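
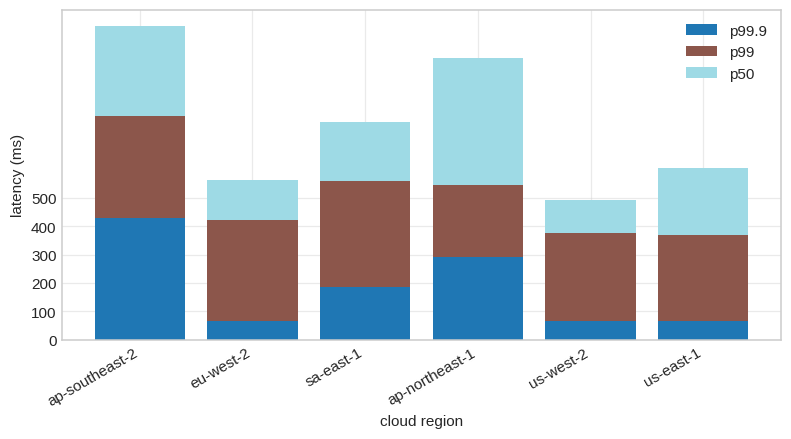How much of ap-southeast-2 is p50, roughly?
≈ 300

p50 top ≈ 1100, bottom ≈ 800; segment ≈ 300.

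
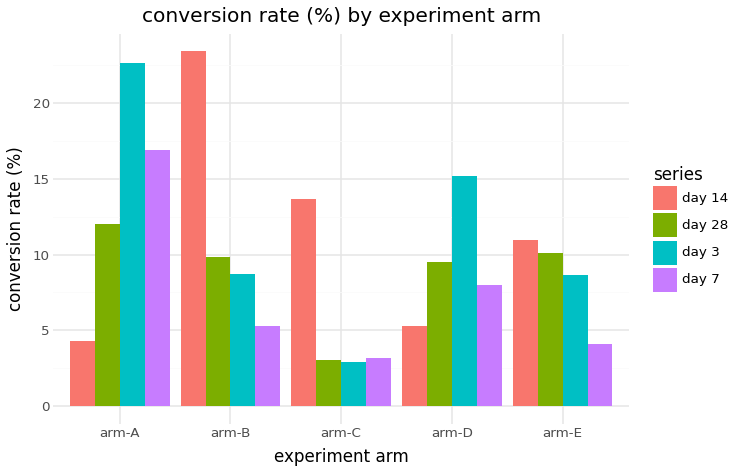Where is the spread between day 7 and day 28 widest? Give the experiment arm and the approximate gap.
arm-E, ≈ 6 %

arm-E: day 7 ≈ 4, day 28 ≈ 10 → gap ≈ 6. Next-largest (arm-A) is only ≈ 4.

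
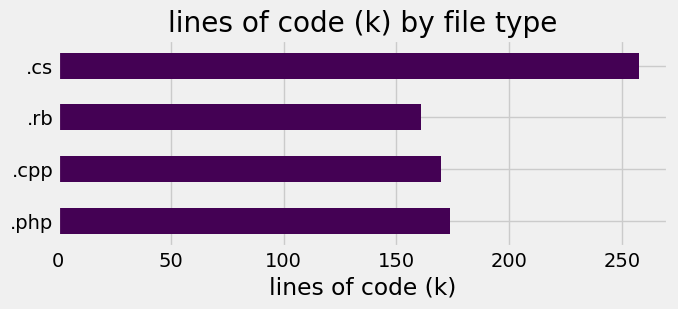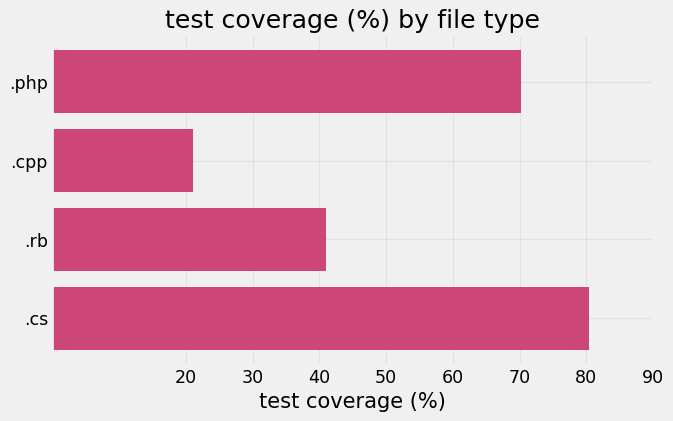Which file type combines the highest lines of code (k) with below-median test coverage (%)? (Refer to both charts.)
.cpp

Chart 2 median test coverage (%) ≈ 60; below-median file types: .cpp, .rb. Among those, .cpp has the highest lines of code (k) (≈ 175).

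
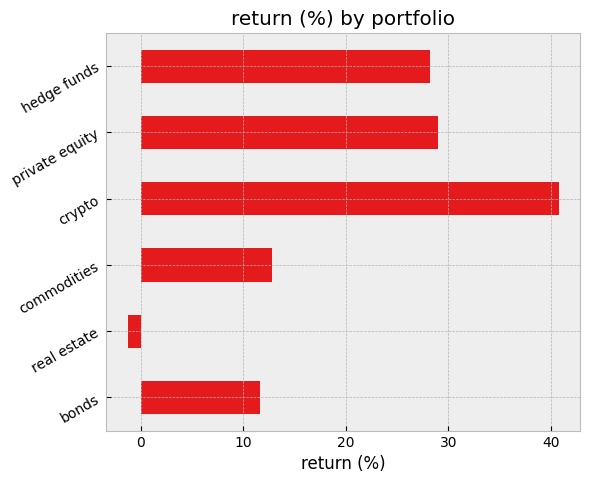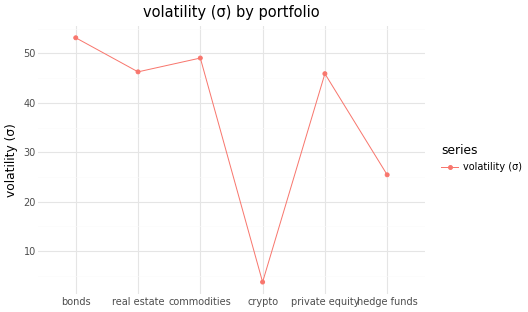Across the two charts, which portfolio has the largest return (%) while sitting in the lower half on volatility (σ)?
crypto

Chart 2 median volatility (σ) ≈ 45; below-median portfolios: crypto, private equity, hedge funds. Among those, crypto has the highest return (%) (≈ 40).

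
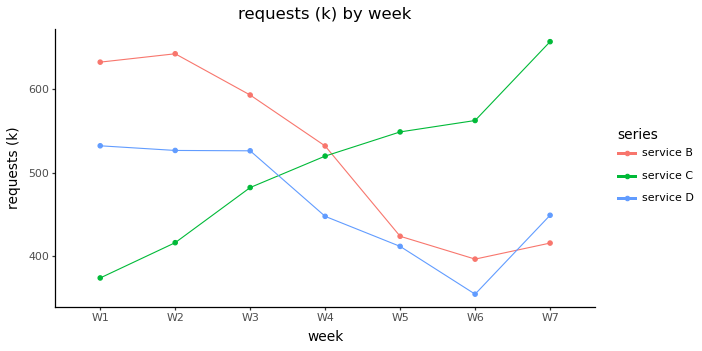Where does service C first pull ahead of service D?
W3: service C ≈ 500 vs service D ≈ 550 (not yet); W4: service C ≈ 500 vs service D ≈ 450 (first crossover).

W4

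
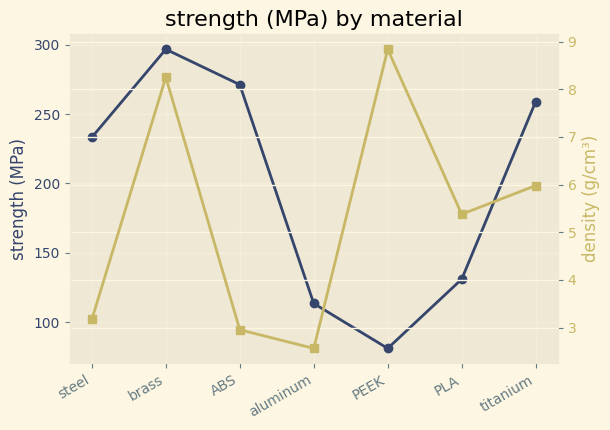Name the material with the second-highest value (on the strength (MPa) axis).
Top 3 (on the strength (MPa) axis): brass ≈ 300, ABS ≈ 280, titanium ≈ 260.

ABS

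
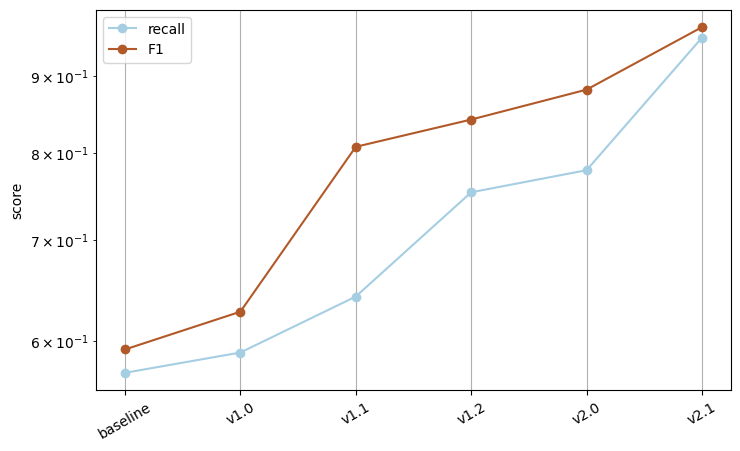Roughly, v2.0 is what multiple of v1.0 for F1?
v2.0 ≈ 0.90, v1.0 ≈ 0.65; 0.90/0.65 ≈ 1.38.

≈ 1.38×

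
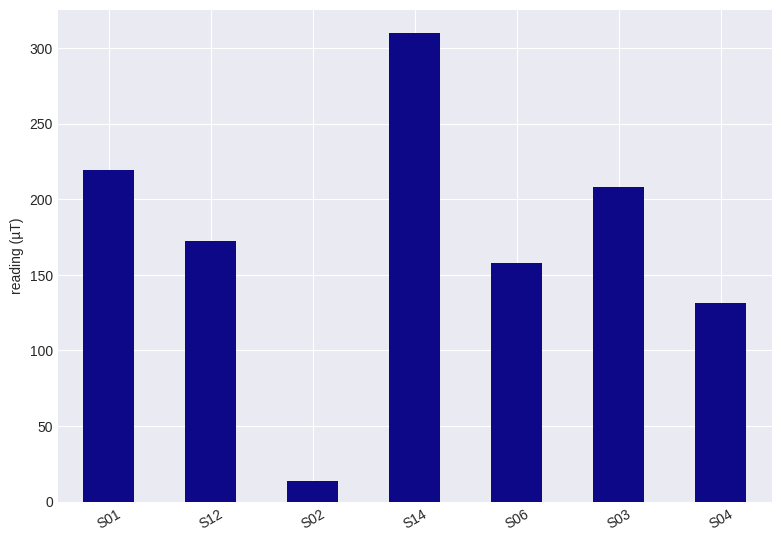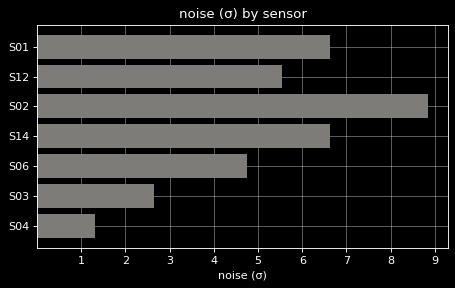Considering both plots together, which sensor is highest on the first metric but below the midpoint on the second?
S03

Chart 2 median noise (σ) ≈ 6; below-median sensors: S06, S03, S04. Among those, S03 has the highest reading (µT) (≈ 200).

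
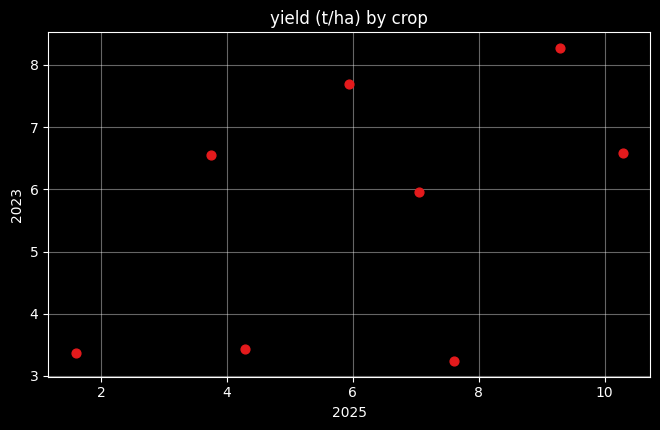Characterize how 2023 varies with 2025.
positive, moderate

Points are positively correlated; moderate (|r| ≈ 0.5).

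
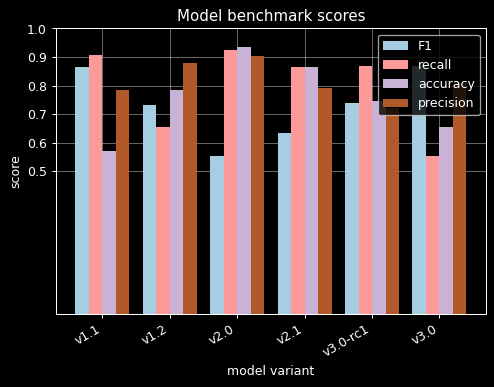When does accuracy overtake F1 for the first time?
v1.1: accuracy ≈ 0.6 vs F1 ≈ 0.9 (not yet); v1.2: accuracy ≈ 0.8 vs F1 ≈ 0.7 (first crossover).

v1.2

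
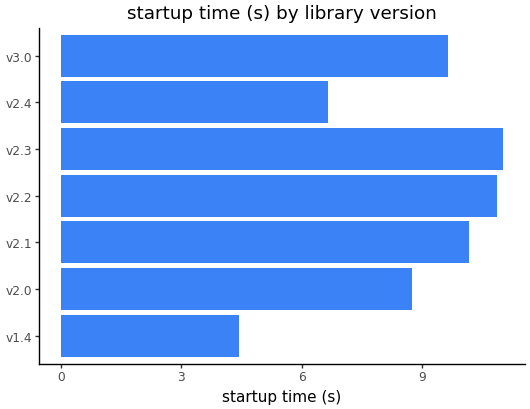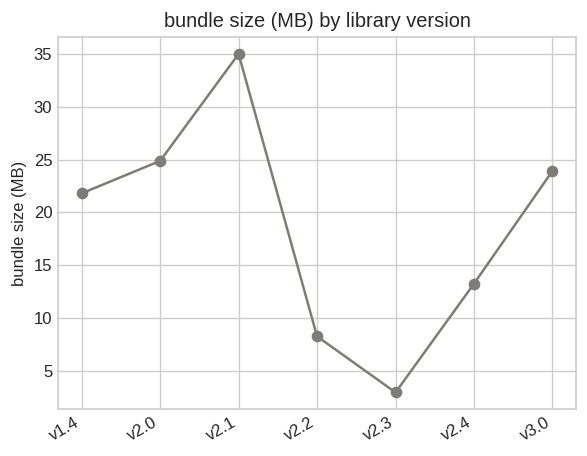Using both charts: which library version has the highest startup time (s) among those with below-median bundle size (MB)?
v2.3

Chart 2 median bundle size (MB) ≈ 20; below-median library versions: v2.2, v2.3, v2.4. Among those, v2.3 has the highest startup time (s) (≈ 12).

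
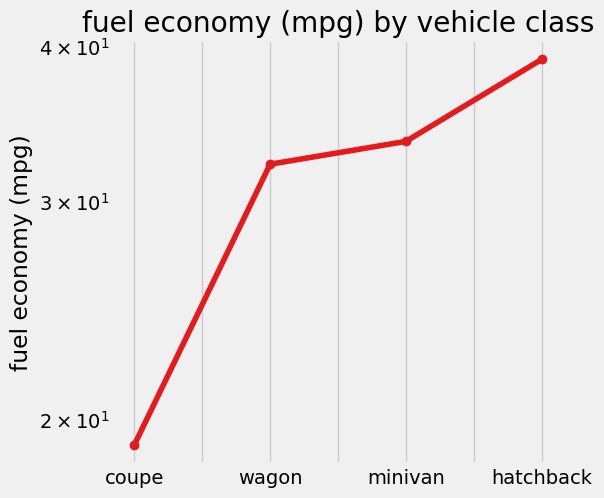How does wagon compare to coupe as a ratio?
≈ 1.6×

wagon ≈ 32, coupe ≈ 20; 32/20 ≈ 1.6.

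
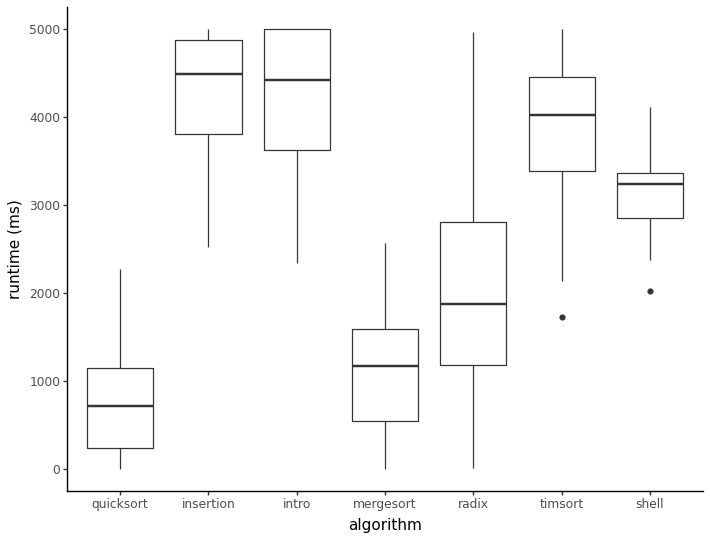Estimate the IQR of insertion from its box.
Q3 ≈ 5000, Q1 ≈ 4000; IQR ≈ 1000.

≈ 1000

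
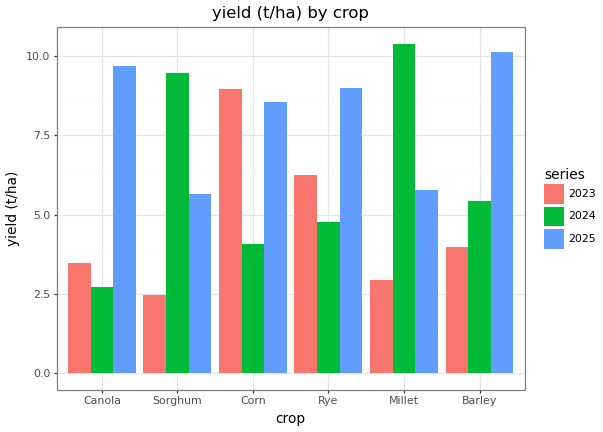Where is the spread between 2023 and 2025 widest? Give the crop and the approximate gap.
Canola, ≈ 7 t/ha

Canola: 2023 ≈ 3, 2025 ≈ 10 → gap ≈ 7. Next-largest (Barley) is only ≈ 6.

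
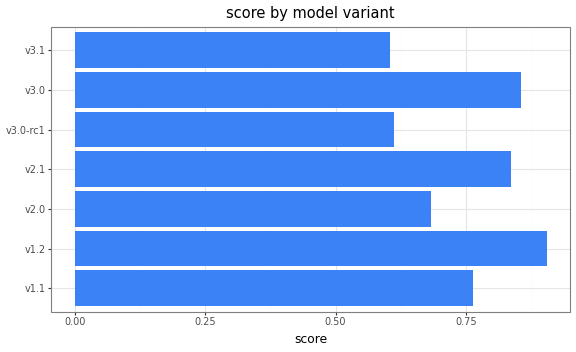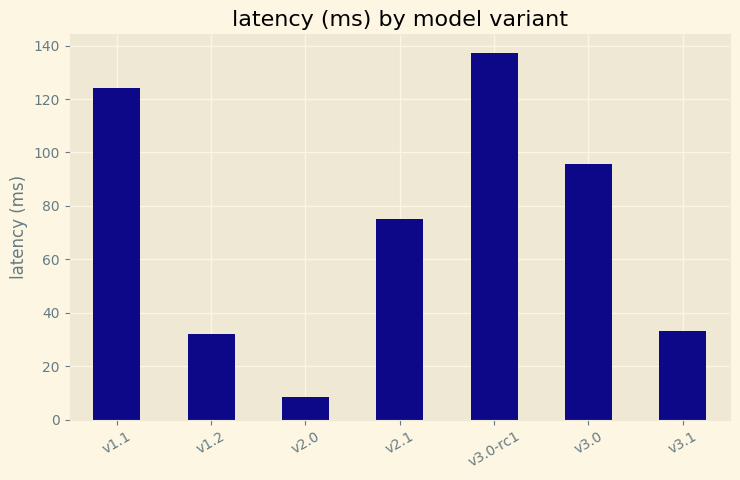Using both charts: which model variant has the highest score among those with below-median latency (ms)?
v1.2

Chart 2 median latency (ms) ≈ 80; below-median model variants: v1.2, v2.0, v3.1. Among those, v1.2 has the highest score (≈ 0.9).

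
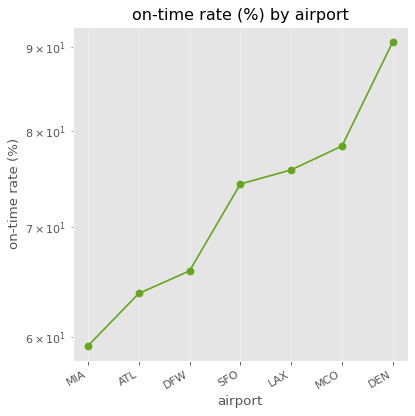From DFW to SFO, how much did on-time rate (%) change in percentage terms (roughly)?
DFW ≈ 65, SFO ≈ 75; (75 − 65) / 65 ≈ +15.4%.

≈ +15.4%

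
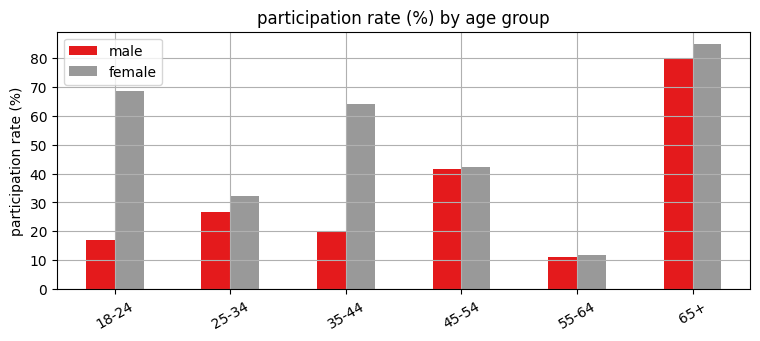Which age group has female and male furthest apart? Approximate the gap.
18-24, ≈ 50 %

18-24: female ≈ 70, male ≈ 20 → gap ≈ 50. Next-largest (35-44) is only ≈ 40.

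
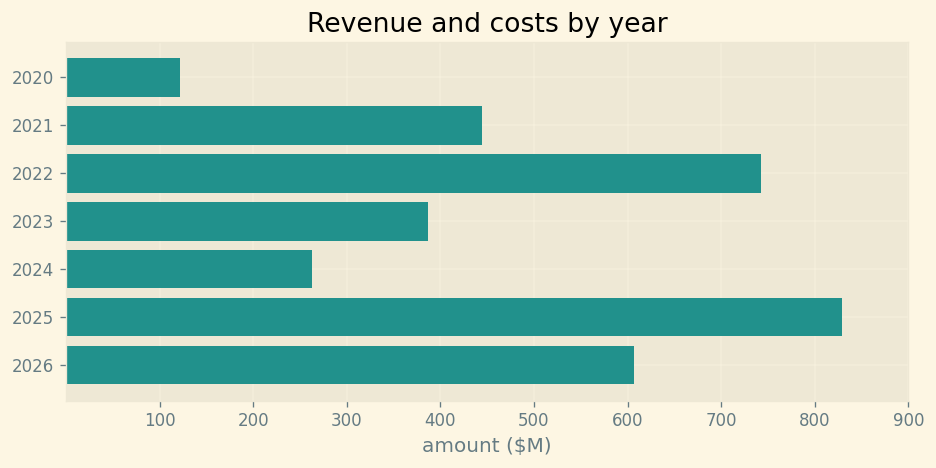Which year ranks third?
Top 4: 2025 ≈ 800, 2022 ≈ 700, 2026 ≈ 600, 2021 ≈ 400.

2026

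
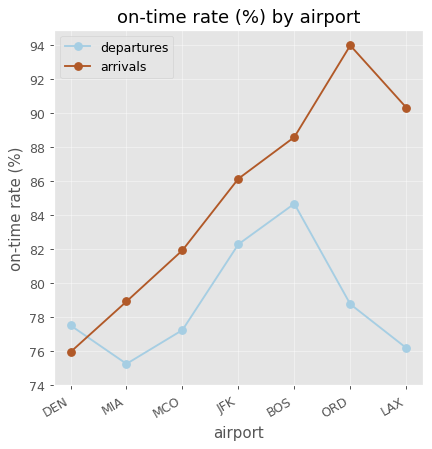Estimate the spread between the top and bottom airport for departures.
≈ 8

Max BOS ≈ 84, min MIA ≈ 76; range ≈ 8.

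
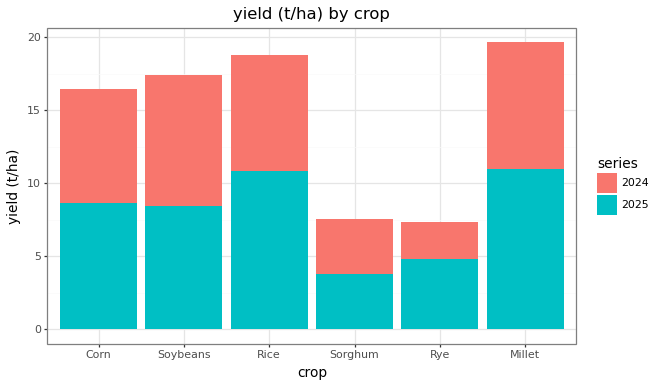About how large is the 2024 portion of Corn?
2024 top ≈ 16, bottom ≈ 8; segment ≈ 8.

≈ 8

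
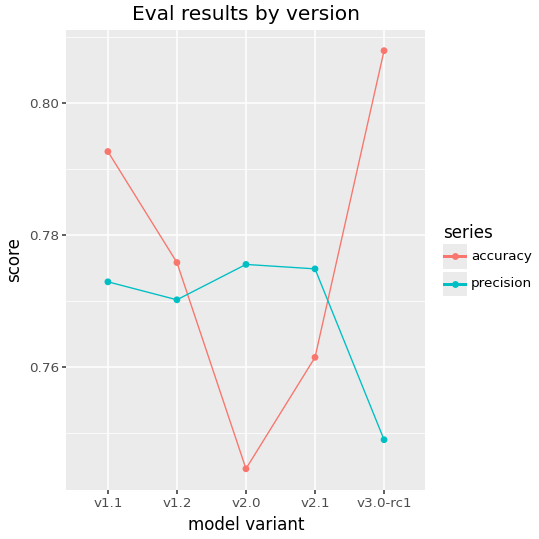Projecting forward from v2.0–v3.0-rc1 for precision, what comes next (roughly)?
≈ 0.735

Last three: 0.78, 0.77, 0.75 → slope ≈ -0.015/step → next ≈ 0.735.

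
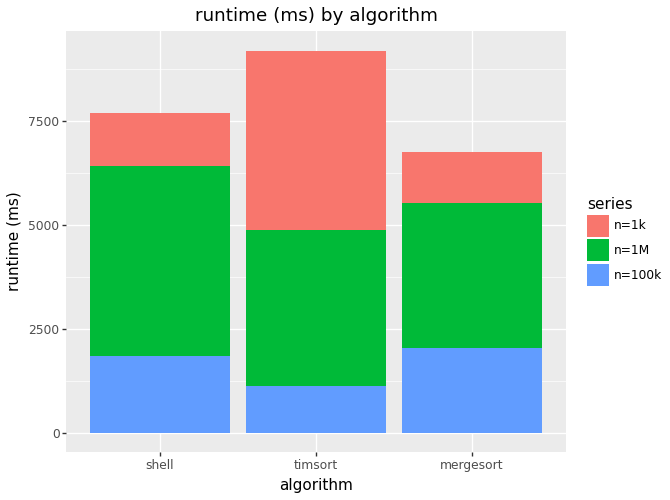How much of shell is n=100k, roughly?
≈ 2000

n=100k top ≈ 2000, bottom ≈ 0; segment ≈ 2000.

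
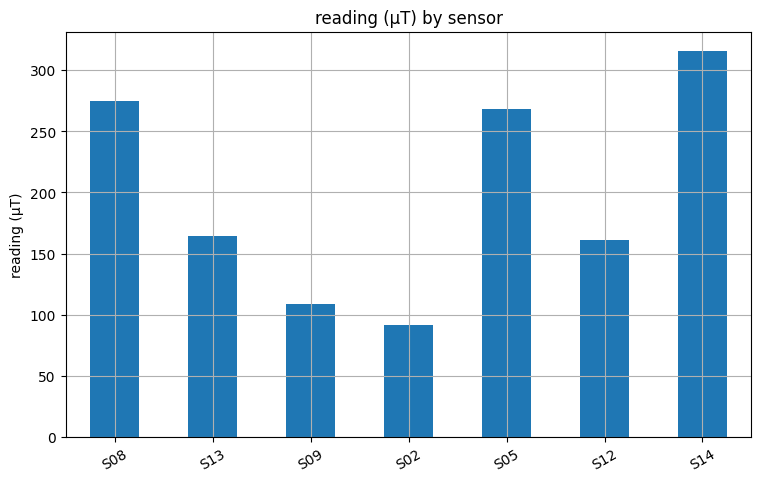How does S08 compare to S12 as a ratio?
≈ 1.67×

S08 ≈ 250, S12 ≈ 150; 250/150 ≈ 1.67.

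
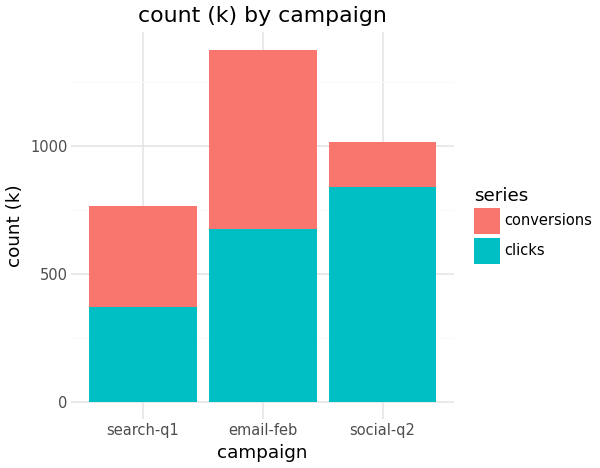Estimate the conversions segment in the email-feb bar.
conversions top ≈ 1400, bottom ≈ 600; segment ≈ 800.

≈ 800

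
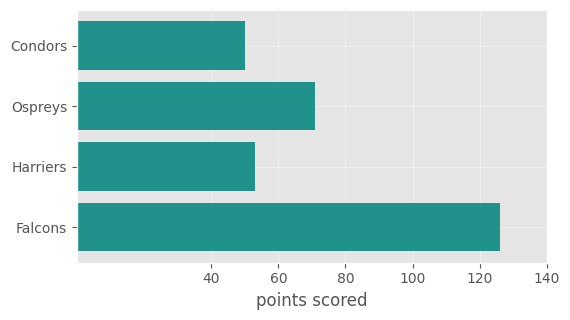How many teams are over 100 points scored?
Above 100: Falcons.

1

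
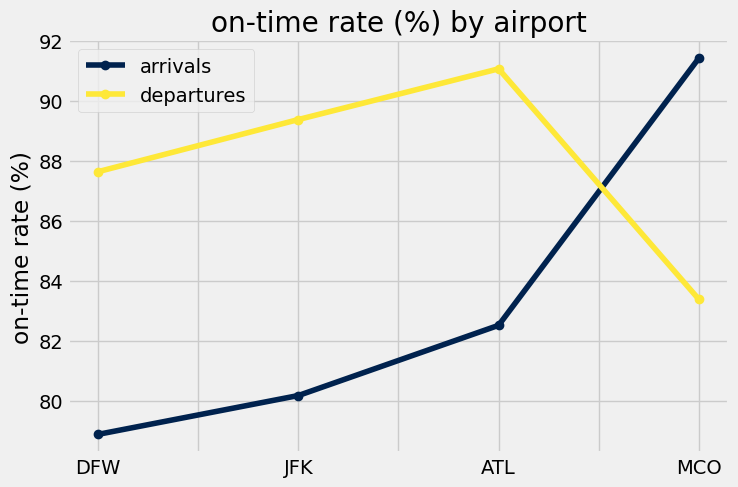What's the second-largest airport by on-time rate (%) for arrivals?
Top 3 for arrivals: MCO ≈ 92, ATL ≈ 82, JFK ≈ 80.

ATL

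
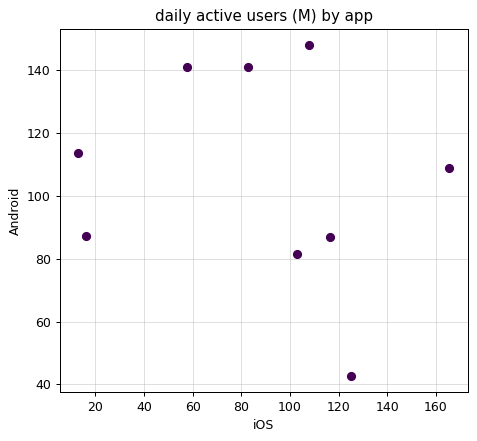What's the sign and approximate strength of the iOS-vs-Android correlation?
no clear correlation

Points are roughly uncorrelated; weak (|r| ≈ 0.2).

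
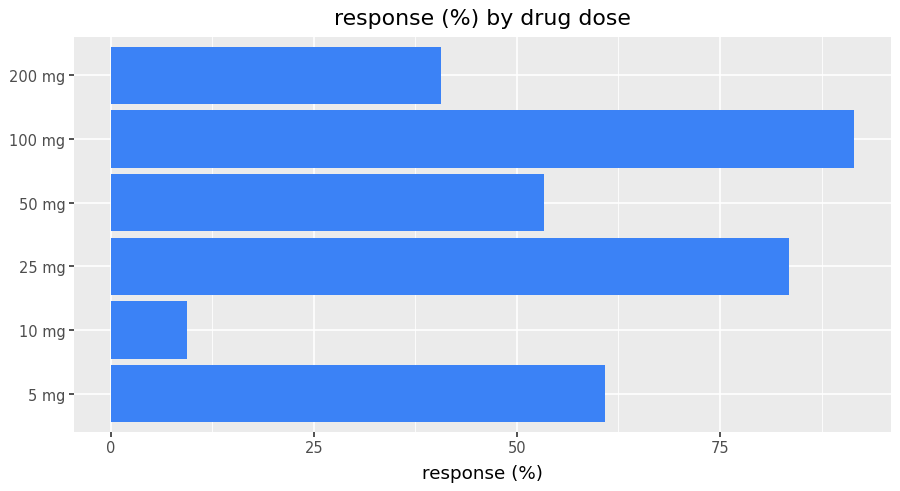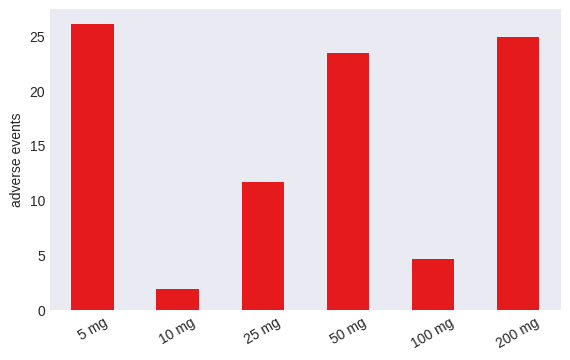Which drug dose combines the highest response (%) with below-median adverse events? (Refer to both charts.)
Chart 2 median adverse events ≈ 20; below-median drug doses: 10 mg, 25 mg, 100 mg. Among those, 100 mg has the highest response (%) (≈ 90).

100 mg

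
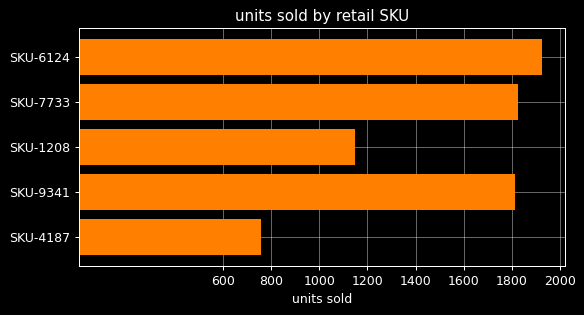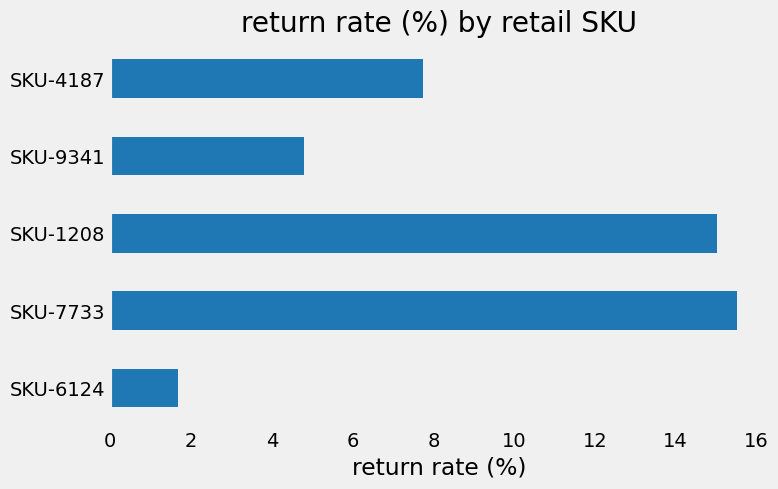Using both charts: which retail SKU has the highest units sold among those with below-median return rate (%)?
Chart 2 median return rate (%) ≈ 8; below-median retail SKUs: SKU-6124, SKU-9341. Among those, SKU-6124 has the highest units sold (≈ 2000).

SKU-6124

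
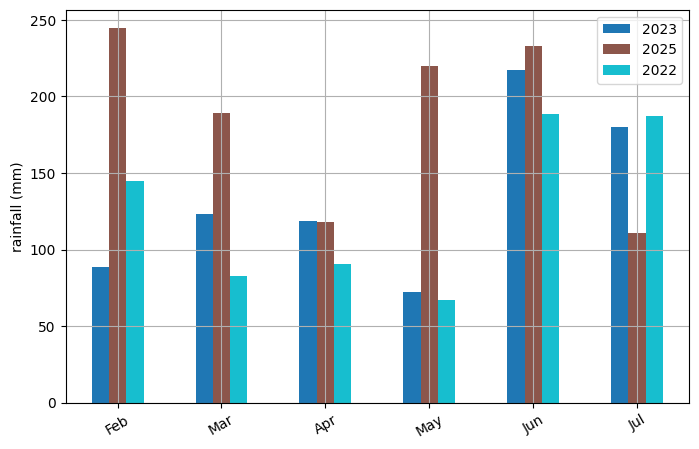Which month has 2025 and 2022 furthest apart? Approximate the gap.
May: 2025 ≈ 225, 2022 ≈ 75 → gap ≈ 150. Next-largest (Mar) is only ≈ 125.

May, ≈ 150 mm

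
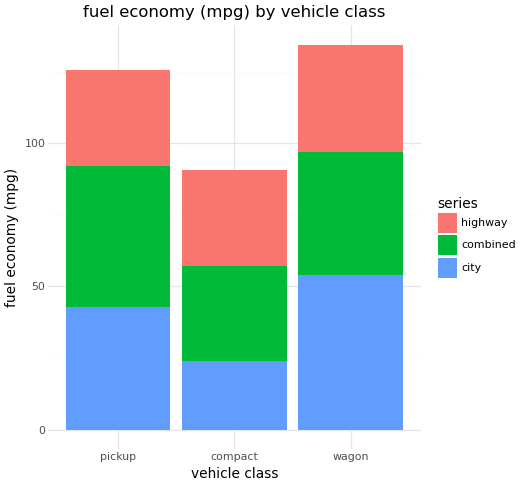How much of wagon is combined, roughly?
≈ 40

combined top ≈ 100, bottom ≈ 60; segment ≈ 40.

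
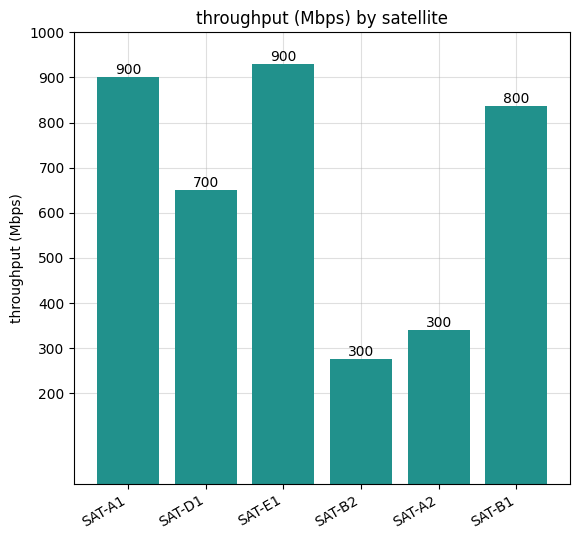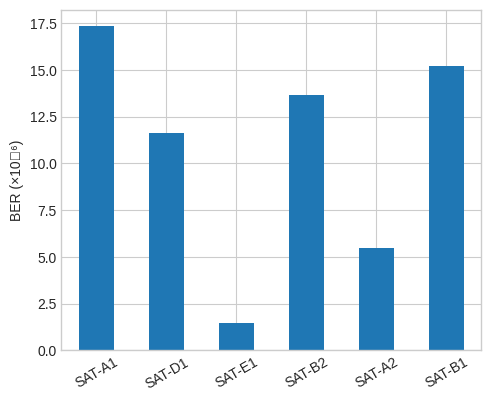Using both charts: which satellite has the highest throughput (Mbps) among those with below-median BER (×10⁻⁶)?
SAT-E1

Chart 2 median BER (×10⁻⁶) ≈ 12; below-median satellites: SAT-D1, SAT-E1, SAT-A2. Among those, SAT-E1 has the highest throughput (Mbps) (≈ 900).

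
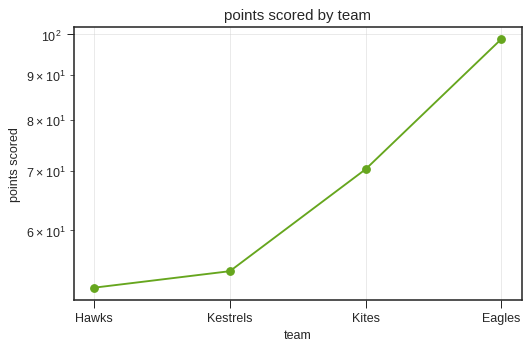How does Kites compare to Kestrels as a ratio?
≈ 1.27×

Kites ≈ 70, Kestrels ≈ 55; 70/55 ≈ 1.27.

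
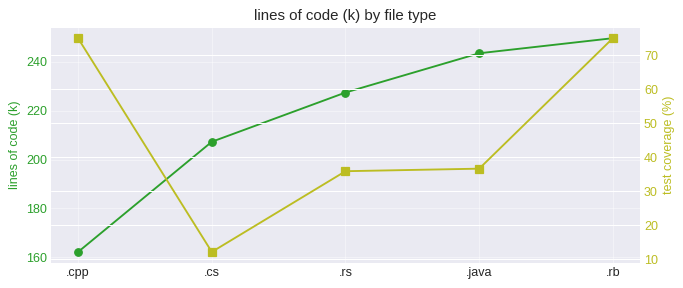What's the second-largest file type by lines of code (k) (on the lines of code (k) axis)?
Top 3 (on the lines of code (k) axis): .rb ≈ 250, .java ≈ 240, .rs ≈ 230.

.java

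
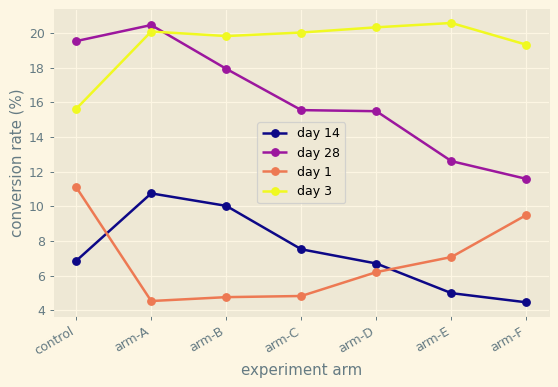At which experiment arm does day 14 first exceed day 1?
arm-A

control: day 14 ≈ 6 vs day 1 ≈ 12 (not yet); arm-A: day 14 ≈ 10 vs day 1 ≈ 4 (first crossover).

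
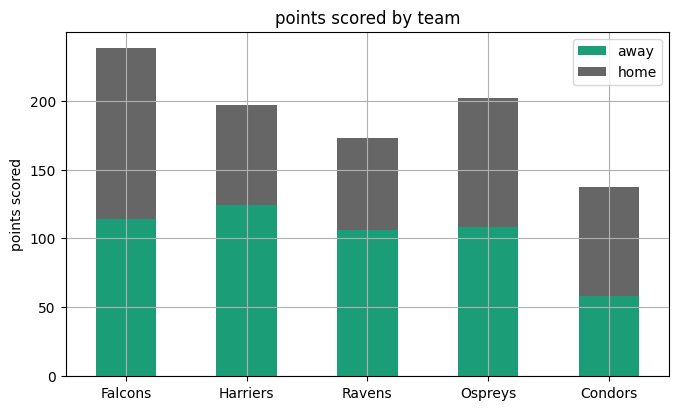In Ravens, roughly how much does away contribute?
≈ 100

away top ≈ 100, bottom ≈ 0; segment ≈ 100.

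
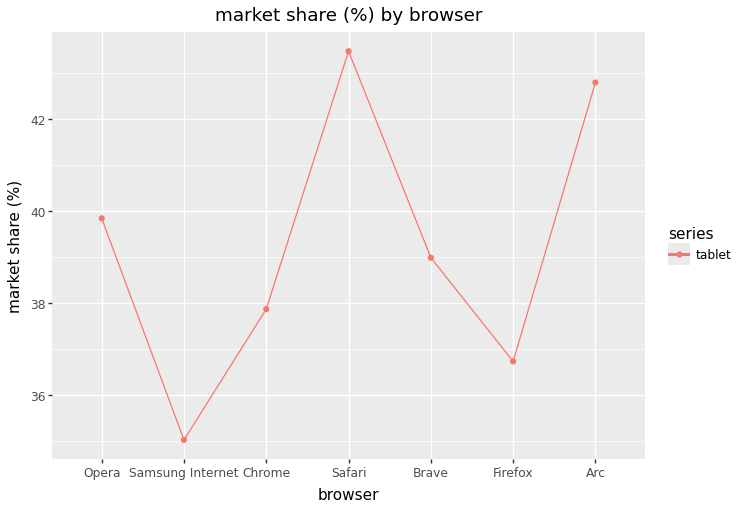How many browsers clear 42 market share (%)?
Above 42: Safari, Arc.

2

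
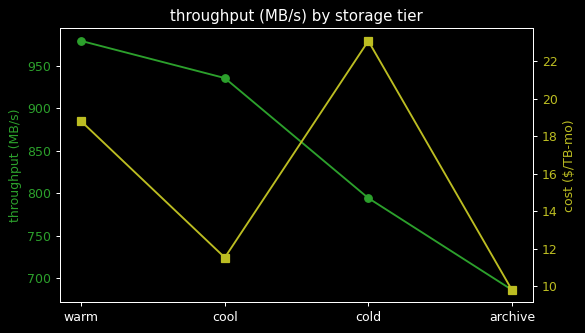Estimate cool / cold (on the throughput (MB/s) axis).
≈ 1.16×

cool ≈ 925, cold ≈ 800; 925/800 ≈ 1.16.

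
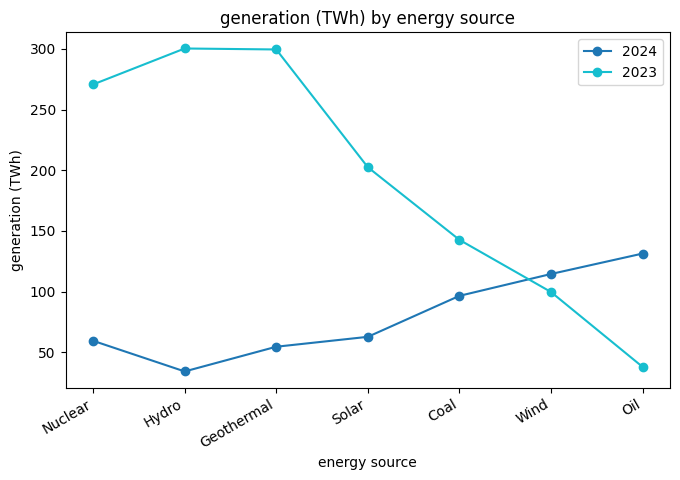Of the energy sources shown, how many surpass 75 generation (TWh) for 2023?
6

Above 75: Nuclear, Hydro, Geothermal, Solar, Coal, Wind.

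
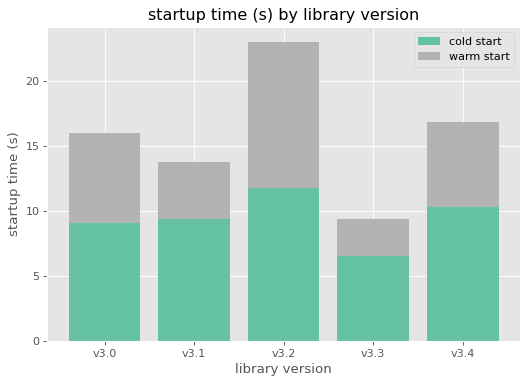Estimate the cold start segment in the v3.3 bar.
cold start top ≈ 6, bottom ≈ 0; segment ≈ 6.

≈ 6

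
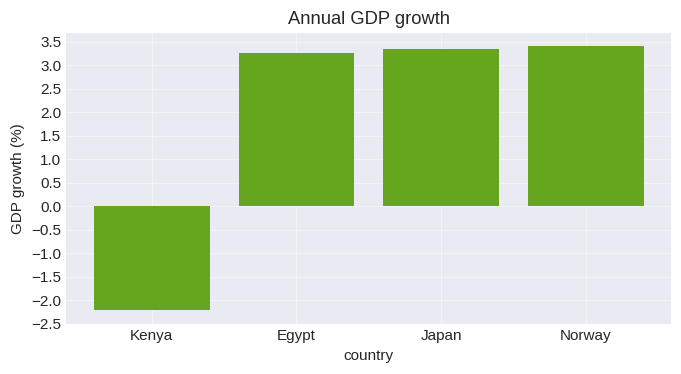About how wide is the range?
Max Norway ≈ 3.5, min Kenya ≈ -2.0; range ≈ 5.5.

≈ 5.5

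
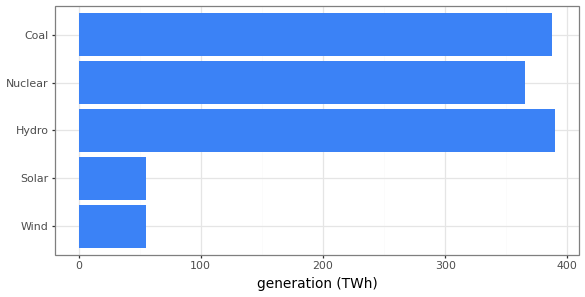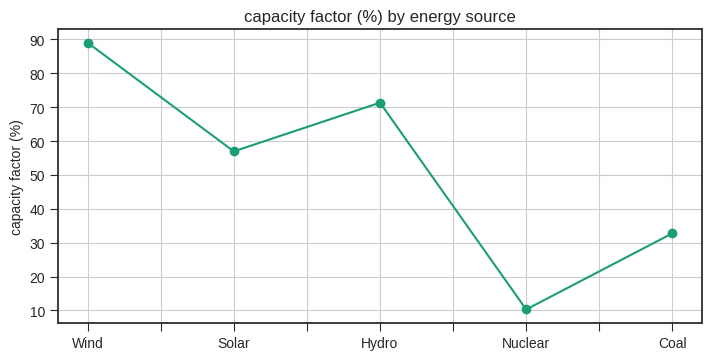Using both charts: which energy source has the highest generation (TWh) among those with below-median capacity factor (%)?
Coal

Chart 2 median capacity factor (%) ≈ 60; below-median energy sources: Nuclear, Coal. Among those, Coal has the highest generation (TWh) (≈ 400).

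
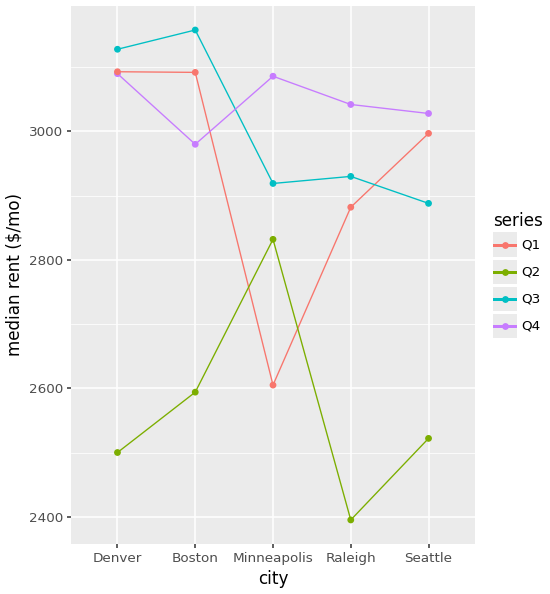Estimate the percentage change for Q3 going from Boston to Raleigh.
≈ -9.4%

Boston ≈ 3200, Raleigh ≈ 2900; (2900 − 3200) / 3200 ≈ -9.4%.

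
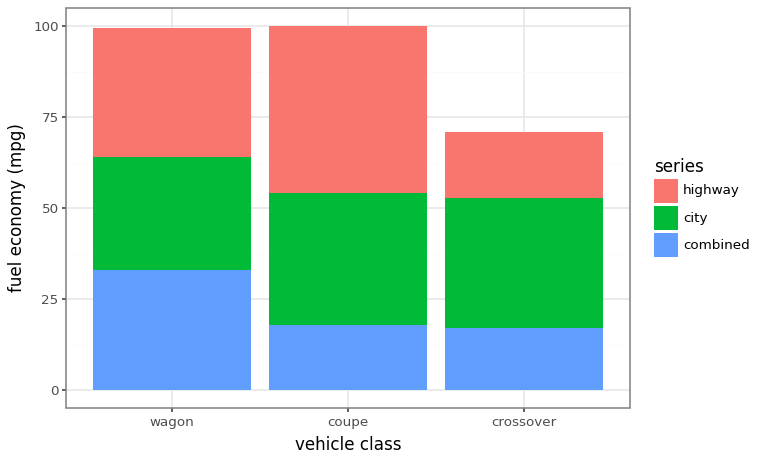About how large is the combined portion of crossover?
≈ 20

combined top ≈ 20, bottom ≈ 0; segment ≈ 20.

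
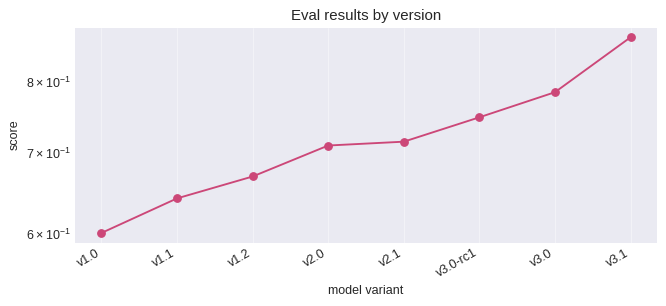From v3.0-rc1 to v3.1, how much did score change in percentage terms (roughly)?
≈ +13.3%

v3.0-rc1 ≈ 0.75, v3.1 ≈ 0.85; (0.85 − 0.75) / 0.75 ≈ +13.3%.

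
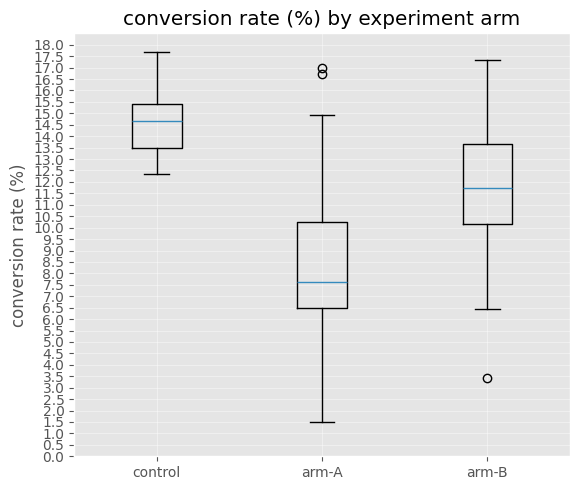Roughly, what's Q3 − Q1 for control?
Q3 ≈ 15.5, Q1 ≈ 13.5; IQR ≈ 2.0.

≈ 2.0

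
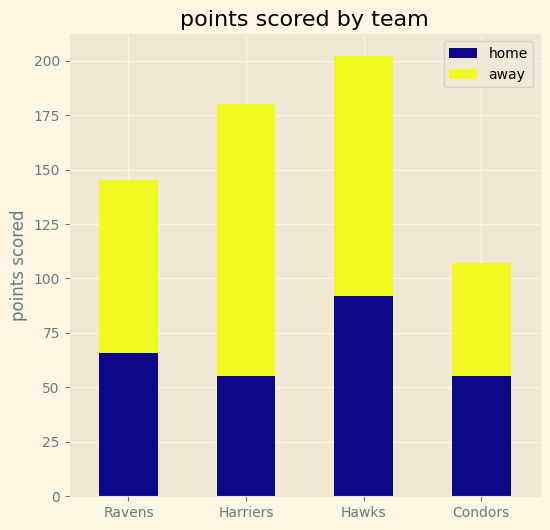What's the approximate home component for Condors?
≈ 60

home top ≈ 60, bottom ≈ 0; segment ≈ 60.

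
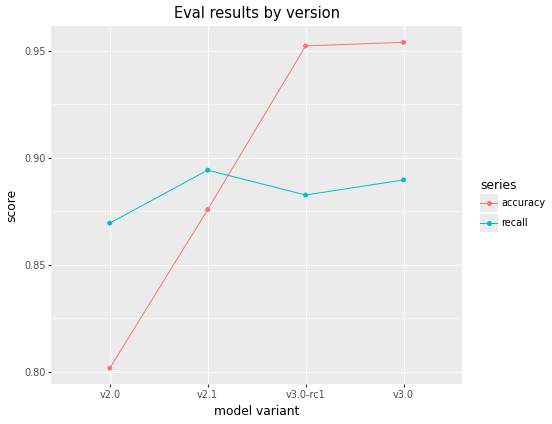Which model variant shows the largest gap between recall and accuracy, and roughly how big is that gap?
v3.0-rc1: recall ≈ 0.88, accuracy ≈ 0.96 → gap ≈ 0.08. Next-largest (v2.0) is only ≈ 0.06.

v3.0-rc1, ≈ 0.08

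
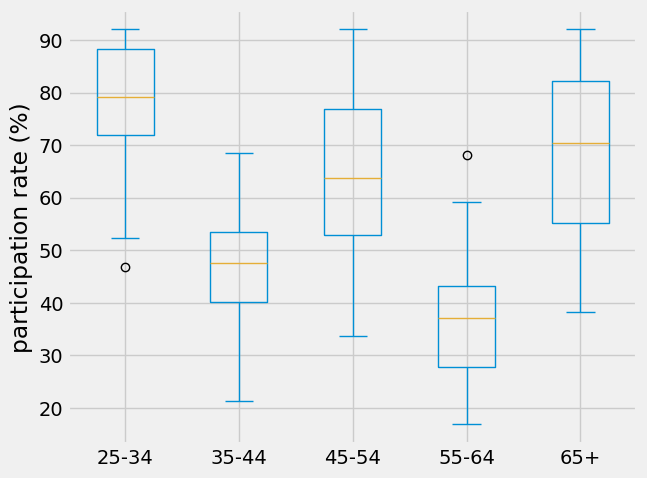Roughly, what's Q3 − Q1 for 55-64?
≈ 15

Q3 ≈ 45, Q1 ≈ 30; IQR ≈ 15.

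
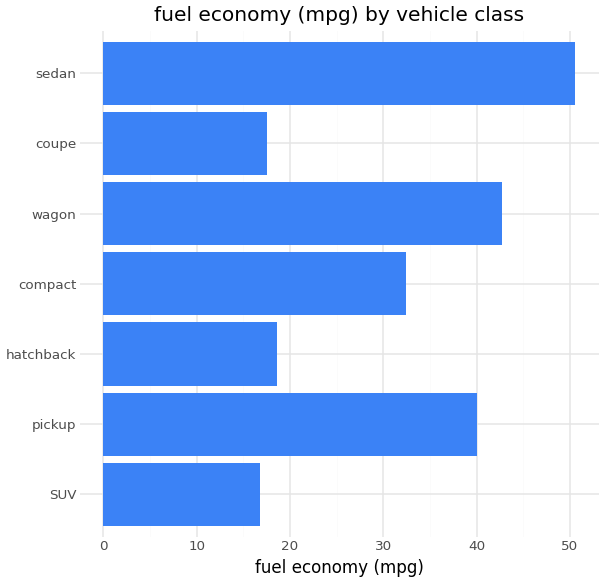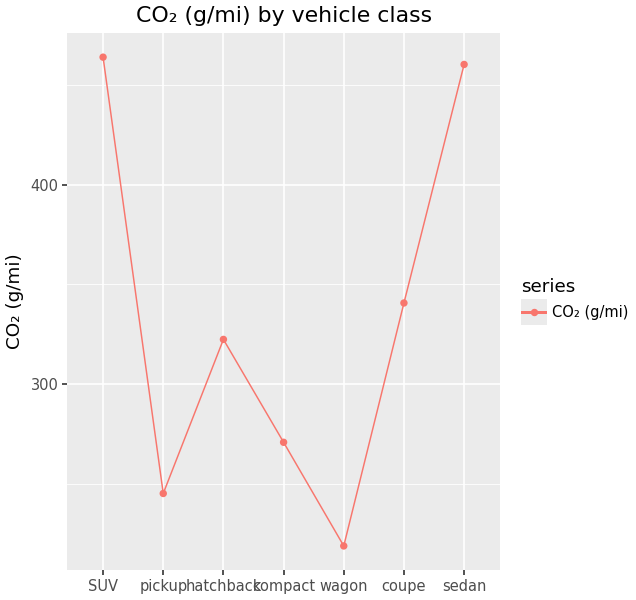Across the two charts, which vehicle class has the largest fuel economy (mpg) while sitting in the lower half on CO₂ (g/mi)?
Chart 2 median CO₂ (g/mi) ≈ 300; below-median vehicle classes: pickup, compact, wagon. Among those, wagon has the highest fuel economy (mpg) (≈ 45).

wagon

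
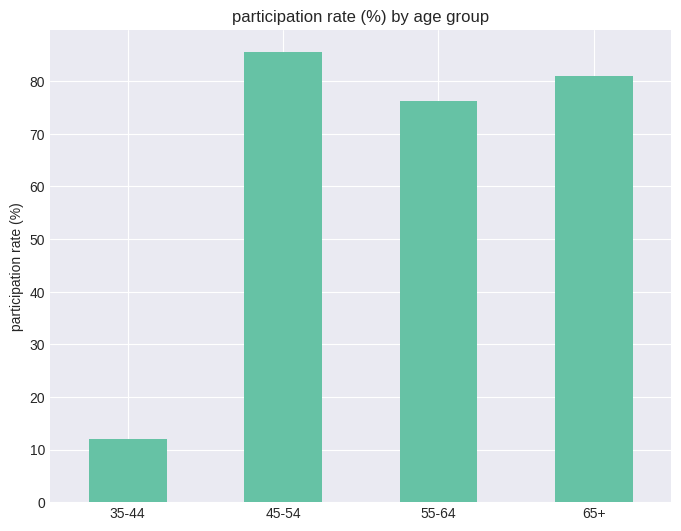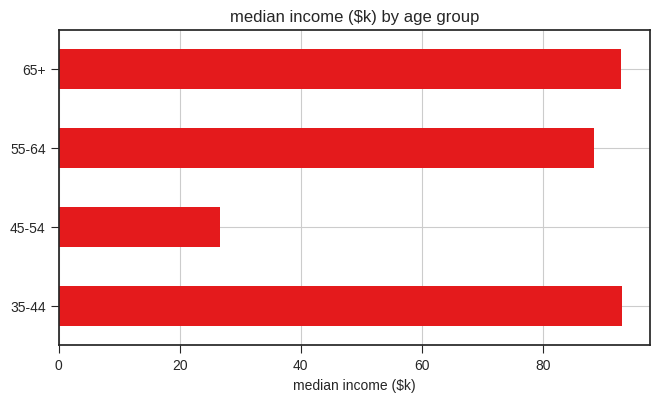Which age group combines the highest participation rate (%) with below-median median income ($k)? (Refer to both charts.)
Chart 2 median median income ($k) ≈ 90; below-median age groups: 45-54, 55-64. Among those, 45-54 has the highest participation rate (%) (≈ 90).

45-54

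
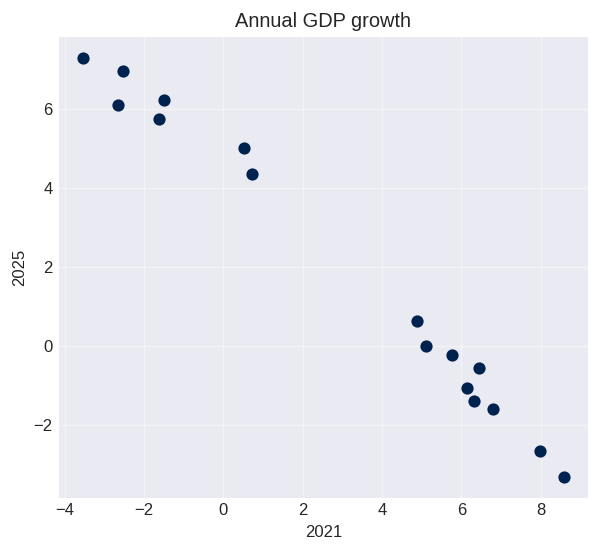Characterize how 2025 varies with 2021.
Points are negatively correlated; strong (|r| ≈ 1.0).

negative, strong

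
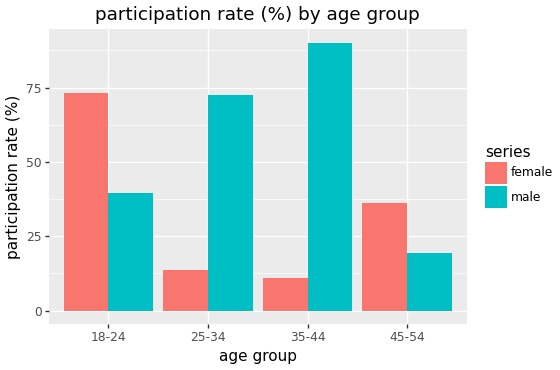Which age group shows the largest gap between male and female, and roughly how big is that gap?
35-44, ≈ 80 %

35-44: male ≈ 90, female ≈ 10 → gap ≈ 80. Next-largest (25-34) is only ≈ 60.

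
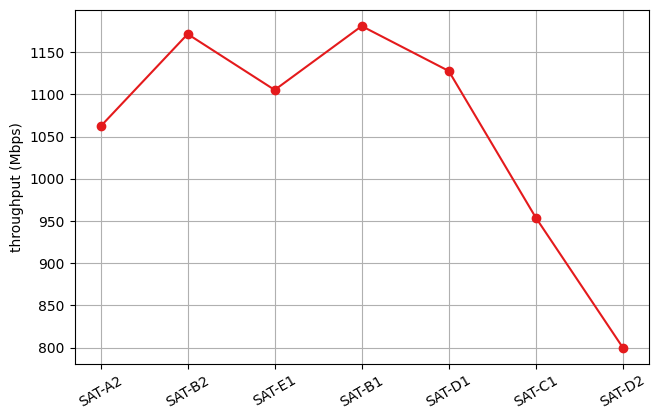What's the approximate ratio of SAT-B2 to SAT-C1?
≈ 1.21×

SAT-B2 ≈ 1150, SAT-C1 ≈ 950; 1150/950 ≈ 1.21.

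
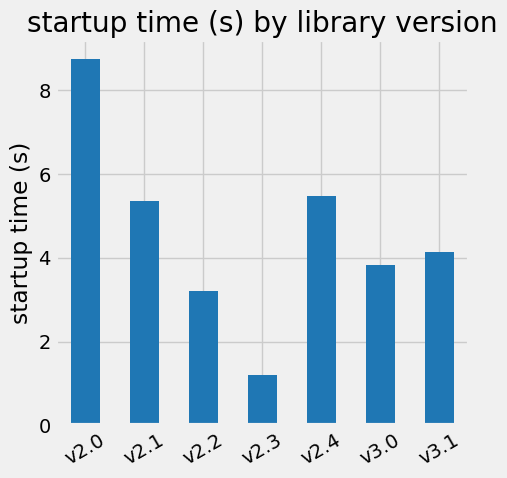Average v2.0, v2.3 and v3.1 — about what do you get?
(9 + 1 + 4) / 3 ≈ 5.

≈ 5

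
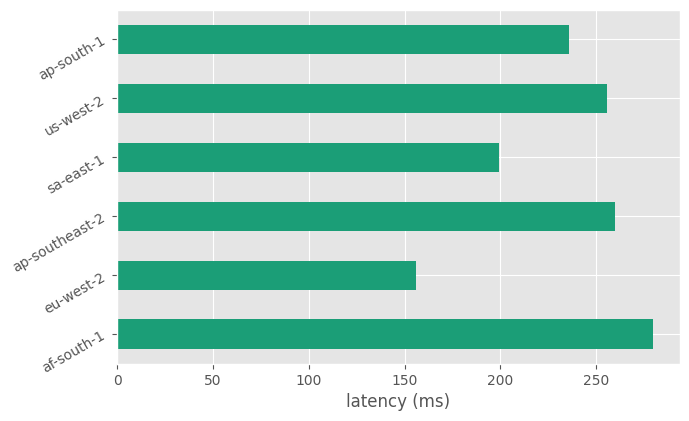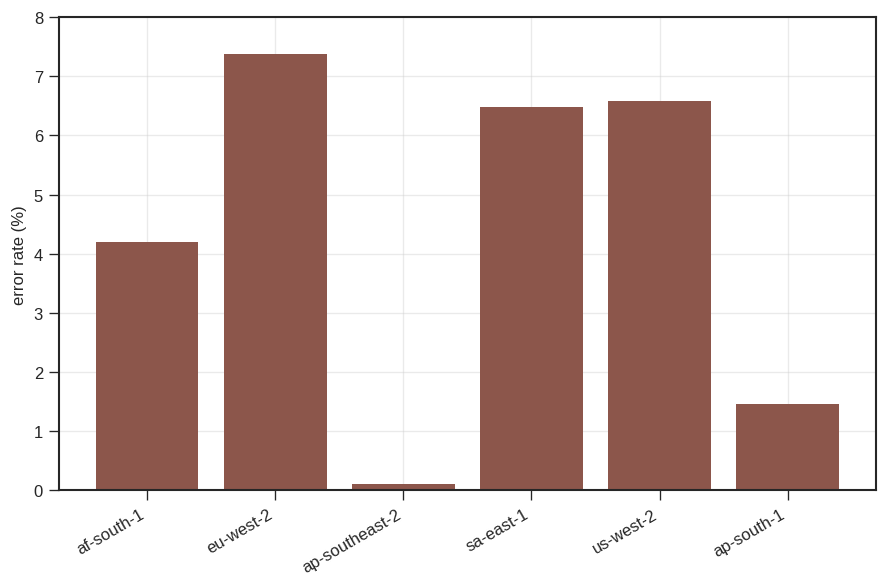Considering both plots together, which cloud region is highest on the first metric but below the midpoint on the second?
Chart 2 median error rate (%) ≈ 5; below-median cloud regions: af-south-1, ap-southeast-2, ap-south-1. Among those, af-south-1 has the highest latency (ms) (≈ 300).

af-south-1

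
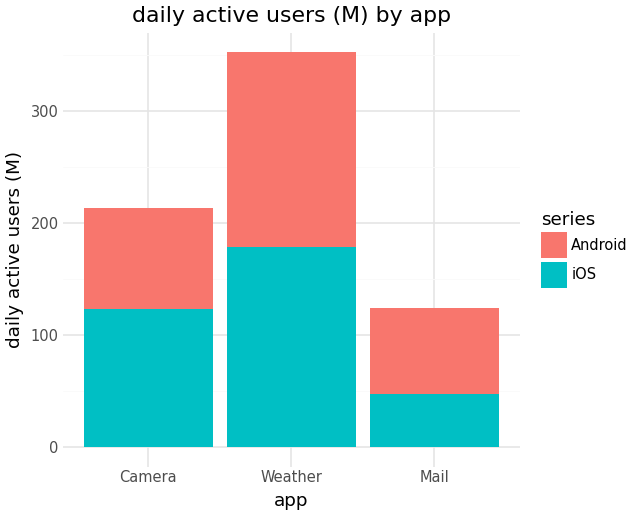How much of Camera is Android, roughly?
Android top ≈ 200, bottom ≈ 100; segment ≈ 100.

≈ 100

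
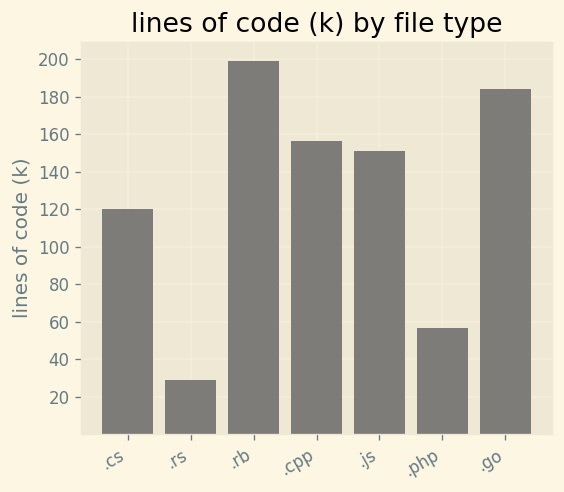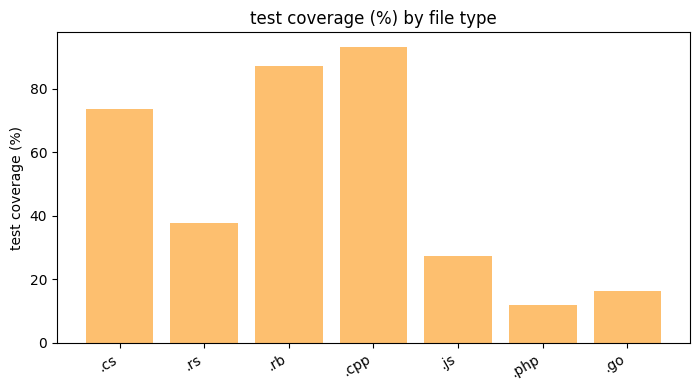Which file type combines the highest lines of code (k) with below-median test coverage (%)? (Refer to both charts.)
.go

Chart 2 median test coverage (%) ≈ 40; below-median file types: .js, .php, .go. Among those, .go has the highest lines of code (k) (≈ 180).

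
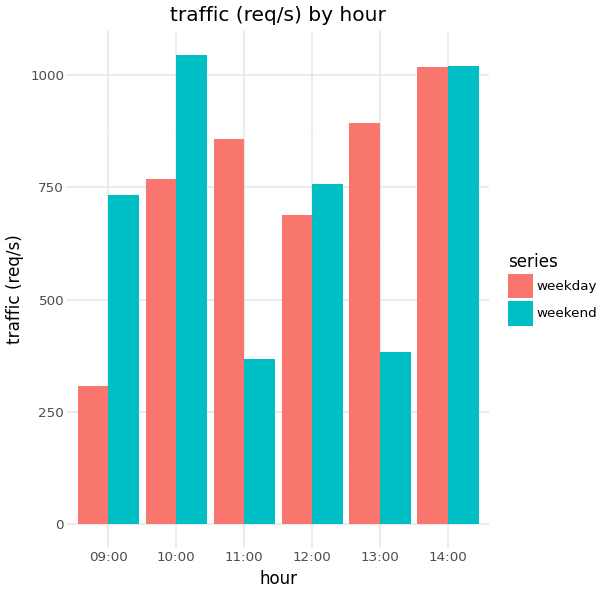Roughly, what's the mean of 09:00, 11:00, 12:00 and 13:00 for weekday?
≈ 700

(300 + 900 + 700 + 900) / 4 ≈ 700.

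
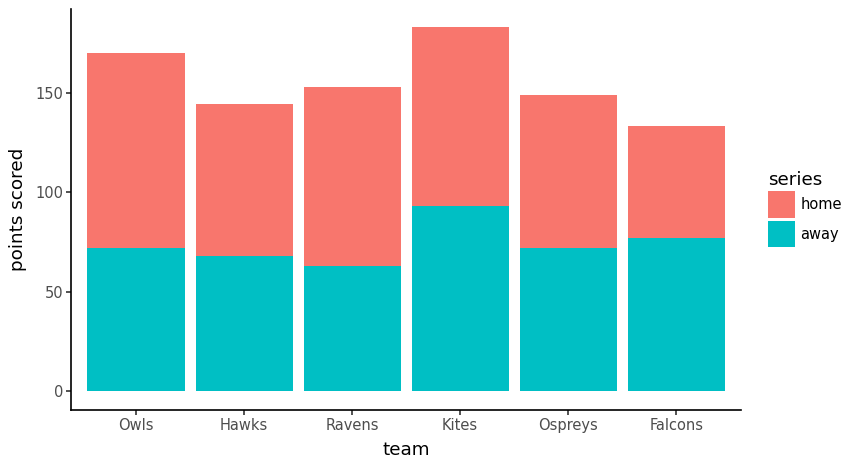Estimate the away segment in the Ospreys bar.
≈ 80

away top ≈ 80, bottom ≈ 0; segment ≈ 80.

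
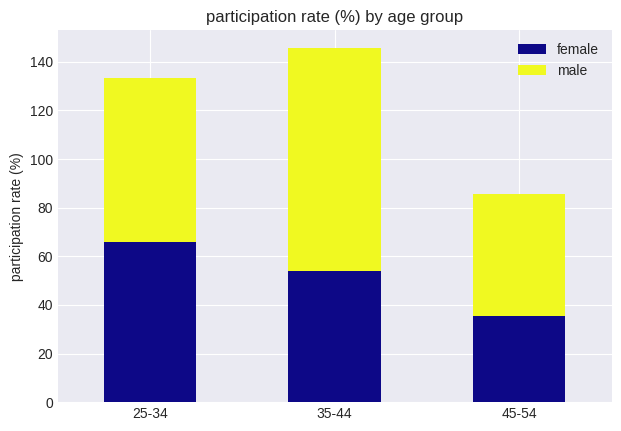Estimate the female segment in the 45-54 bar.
≈ 40

female top ≈ 40, bottom ≈ 0; segment ≈ 40.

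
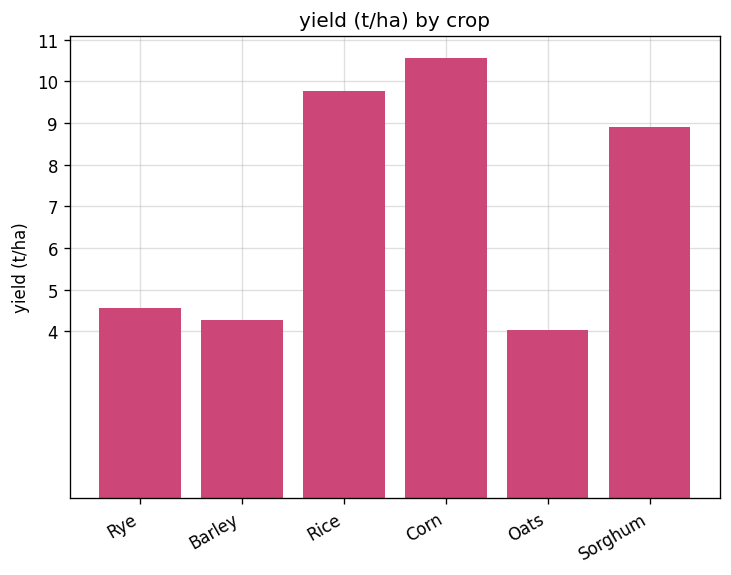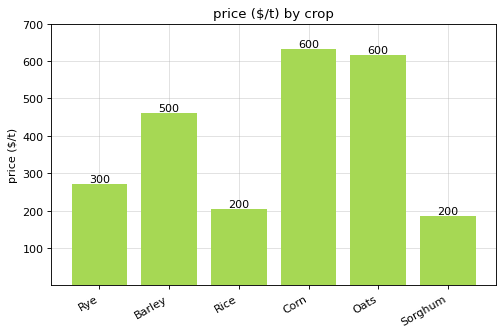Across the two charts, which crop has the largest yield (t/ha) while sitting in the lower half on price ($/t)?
Rice

Chart 2 median price ($/t) ≈ 400; below-median crops: Rye, Rice, Sorghum. Among those, Rice has the highest yield (t/ha) (≈ 10).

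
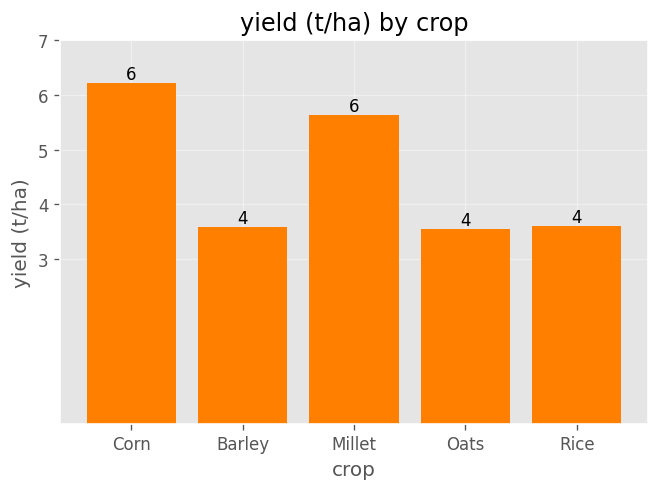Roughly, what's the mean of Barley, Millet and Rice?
≈ 5

(4 + 6 + 4) / 3 ≈ 5.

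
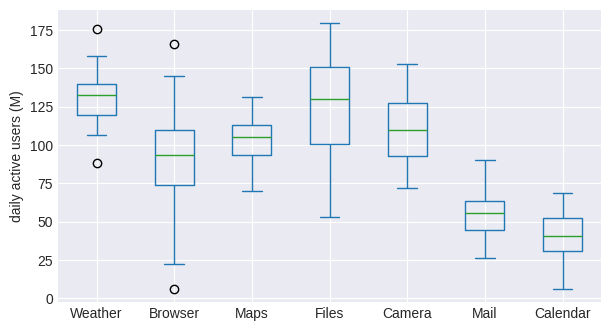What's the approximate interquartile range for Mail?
Q3 ≈ 60, Q1 ≈ 40; IQR ≈ 20.

≈ 20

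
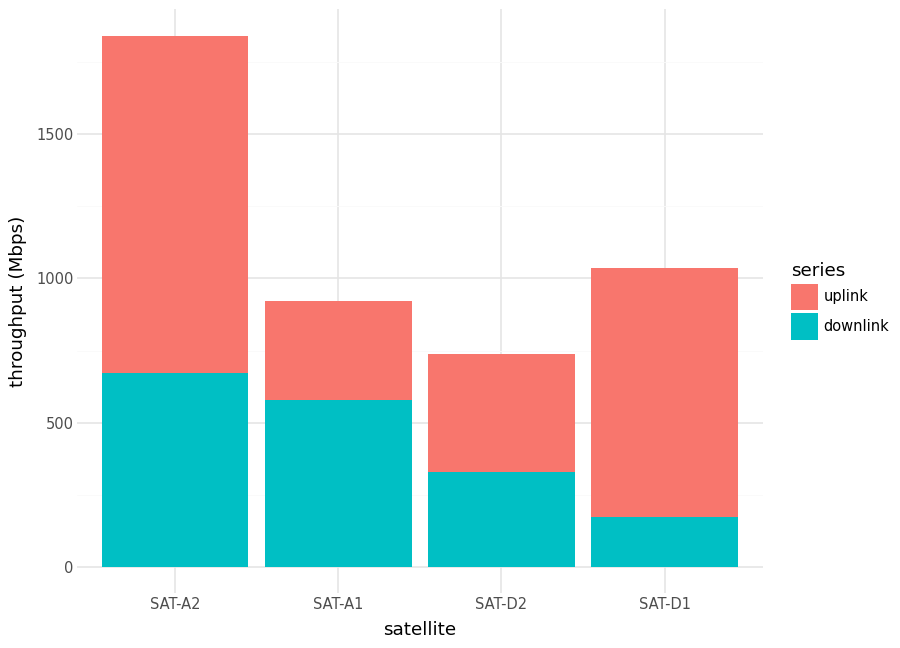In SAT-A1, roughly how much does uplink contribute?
≈ 400

uplink top ≈ 1000, bottom ≈ 600; segment ≈ 400.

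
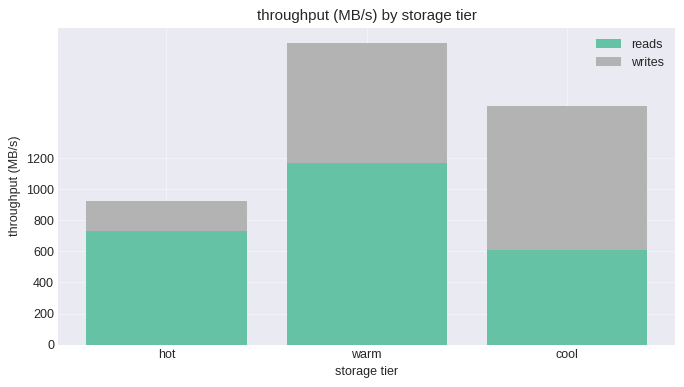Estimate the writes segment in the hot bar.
≈ 200

writes top ≈ 1000, bottom ≈ 800; segment ≈ 200.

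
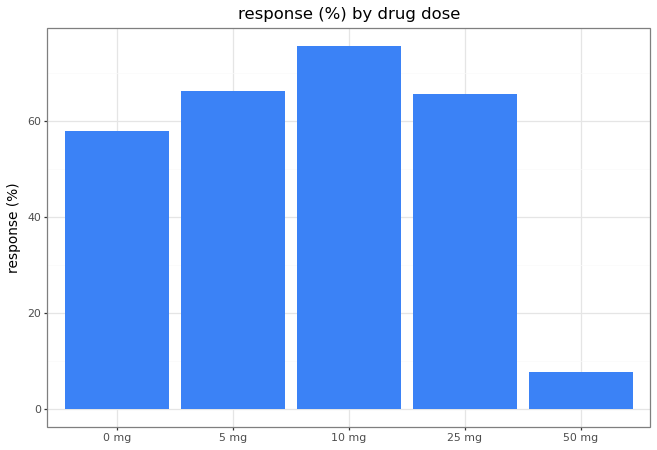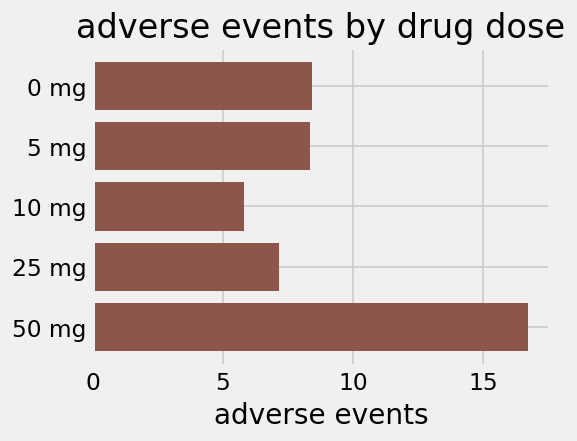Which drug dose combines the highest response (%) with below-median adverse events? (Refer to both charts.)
10 mg

Chart 2 median adverse events ≈ 8; below-median drug doses: 10 mg, 25 mg. Among those, 10 mg has the highest response (%) (≈ 80).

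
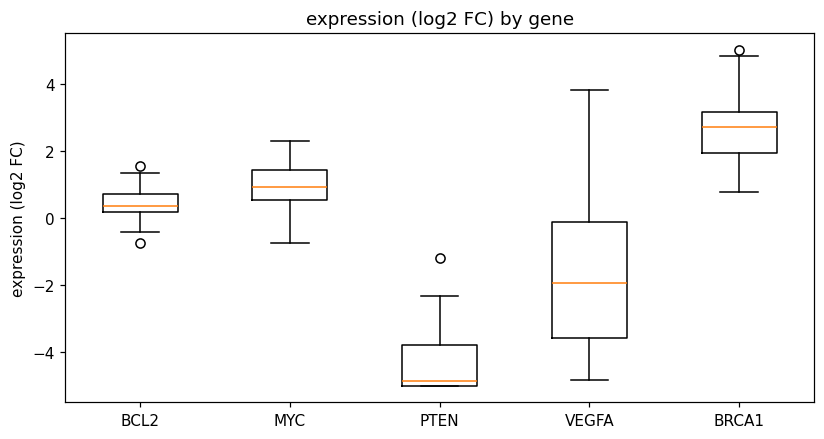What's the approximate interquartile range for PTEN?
≈ 1

Q3 ≈ -4, Q1 ≈ -5; IQR ≈ 1.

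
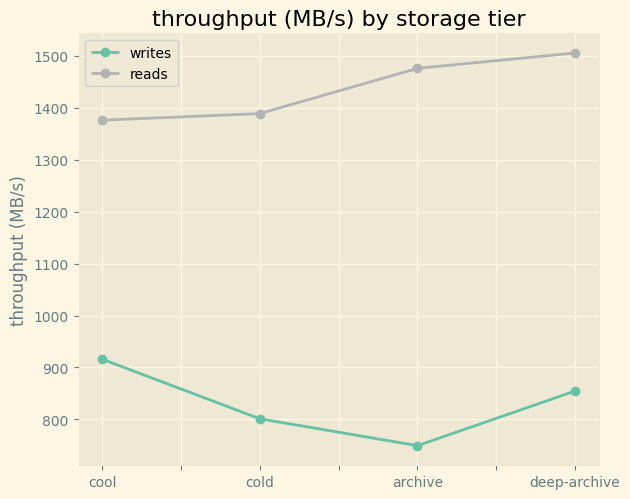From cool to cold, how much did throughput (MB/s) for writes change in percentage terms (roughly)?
≈ -11.1%

cool ≈ 900, cold ≈ 800; (800 − 900) / 900 ≈ -11.1%.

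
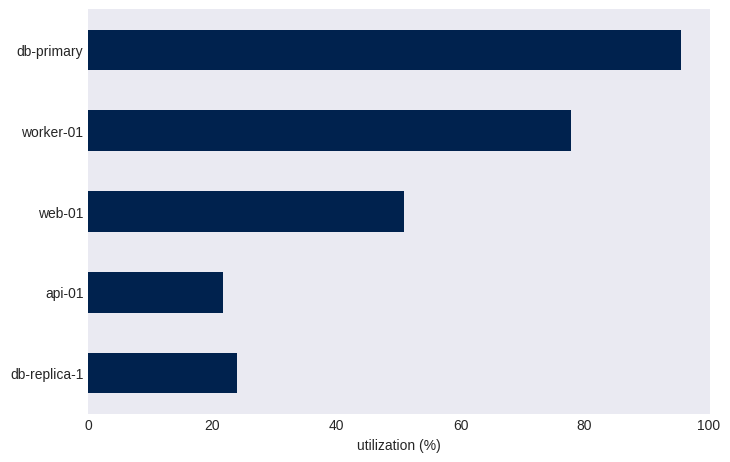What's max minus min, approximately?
Max db-primary ≈ 100, min api-01 ≈ 20; range ≈ 80.

≈ 80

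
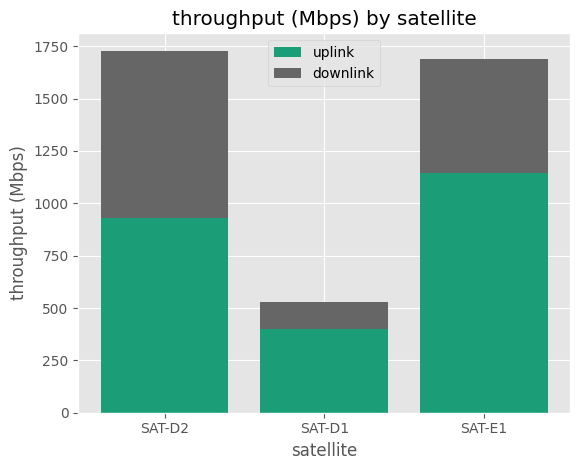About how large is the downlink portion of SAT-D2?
downlink top ≈ 1800, bottom ≈ 1000; segment ≈ 800.

≈ 800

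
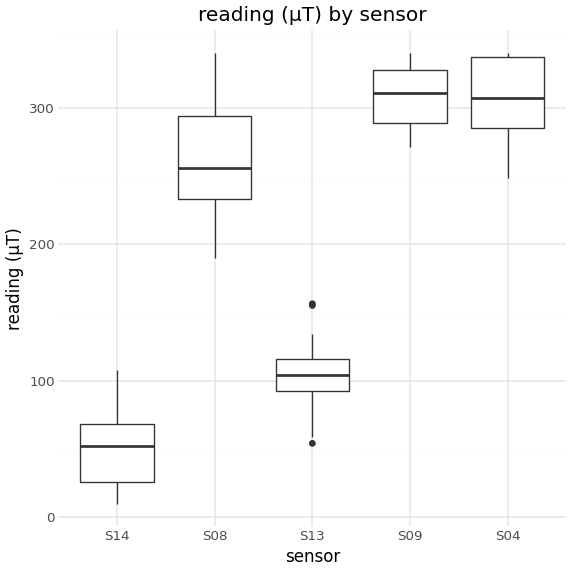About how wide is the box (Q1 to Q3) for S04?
Q3 ≈ 325, Q1 ≈ 275; IQR ≈ 50.

≈ 50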